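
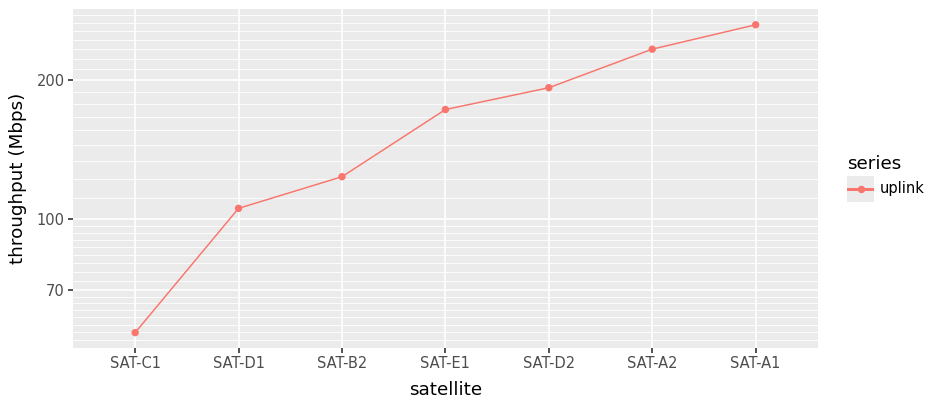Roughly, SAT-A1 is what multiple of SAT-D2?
SAT-A1 ≈ 260, SAT-D2 ≈ 200; 260/200 ≈ 1.3.

≈ 1.3×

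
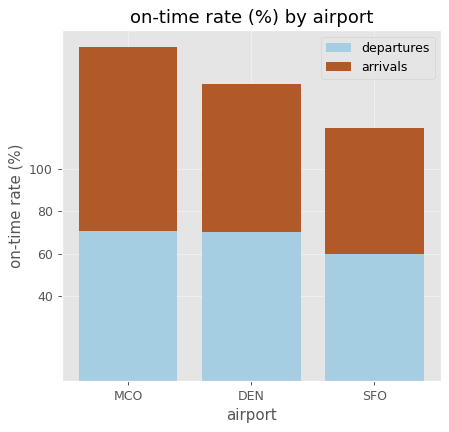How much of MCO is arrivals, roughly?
≈ 80

arrivals top ≈ 160, bottom ≈ 80; segment ≈ 80.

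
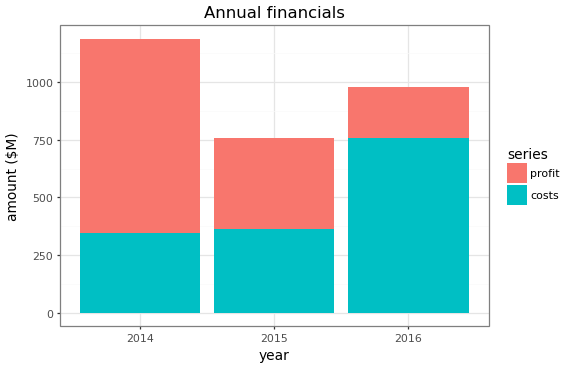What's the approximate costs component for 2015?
costs top ≈ 400, bottom ≈ 0; segment ≈ 400.

≈ 400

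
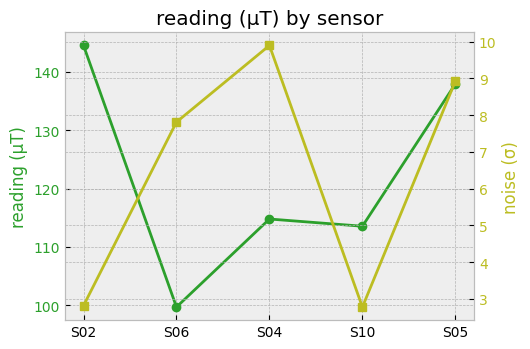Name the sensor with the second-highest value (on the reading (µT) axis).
Top 3 (on the reading (µT) axis): S02 ≈ 145, S05 ≈ 140, S04 ≈ 115.

S05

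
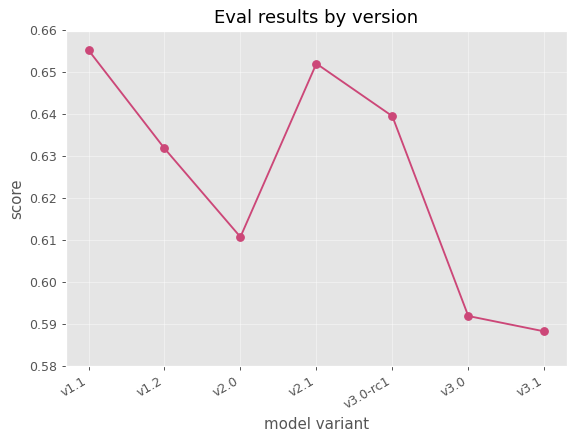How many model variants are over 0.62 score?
Above 0.62: v1.1, v1.2, v2.1, v3.0-rc1.

4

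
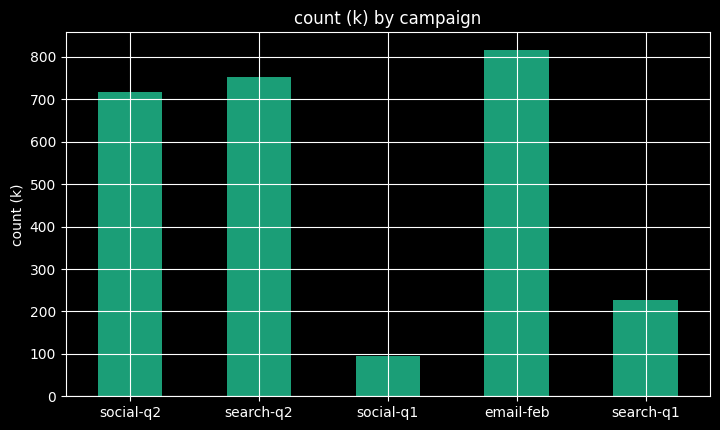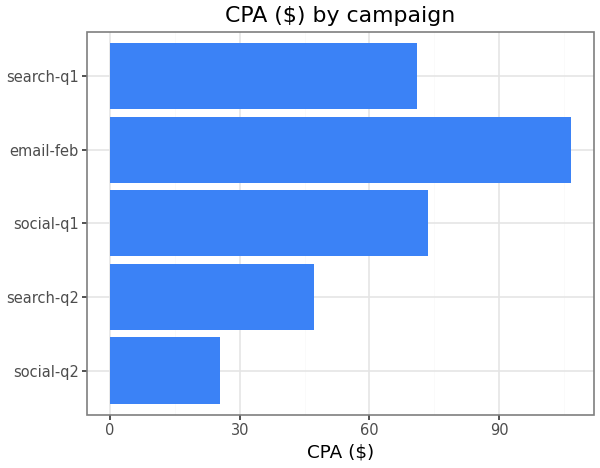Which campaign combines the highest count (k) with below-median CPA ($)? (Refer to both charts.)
search-q2

Chart 2 median CPA ($) ≈ 70; below-median campaigns: social-q2, search-q2. Among those, search-q2 has the highest count (k) (≈ 800).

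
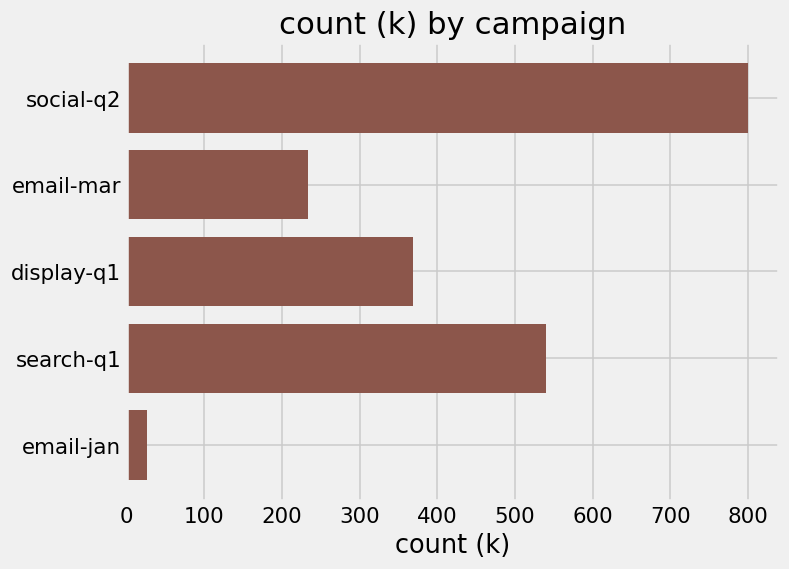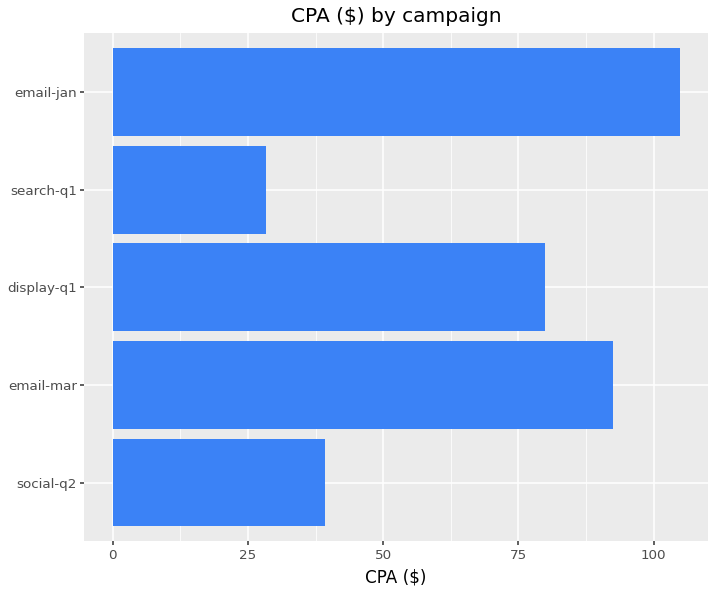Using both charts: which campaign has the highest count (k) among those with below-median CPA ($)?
social-q2

Chart 2 median CPA ($) ≈ 80; below-median campaigns: social-q2, search-q1. Among those, social-q2 has the highest count (k) (≈ 800).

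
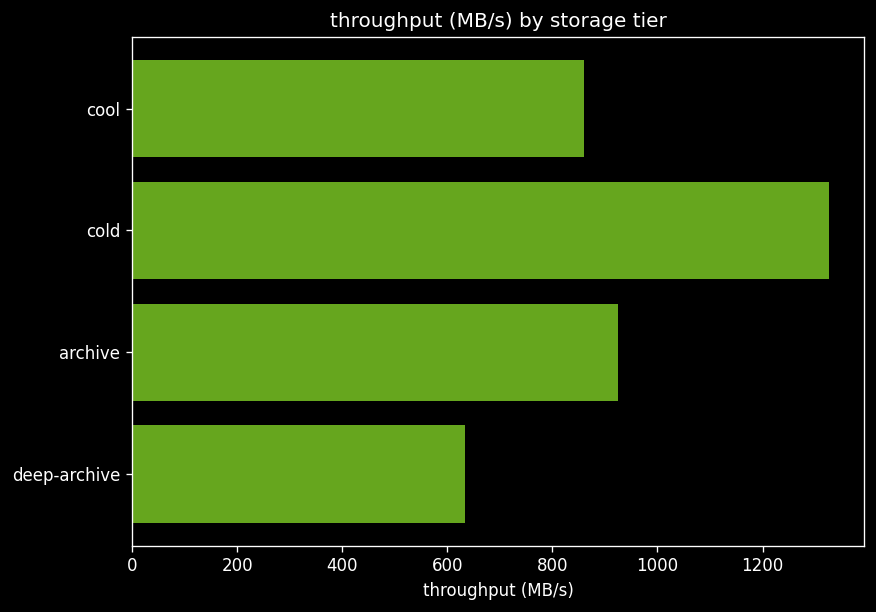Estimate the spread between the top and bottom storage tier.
≈ 800

Max cold ≈ 1400, min deep-archive ≈ 600; range ≈ 800.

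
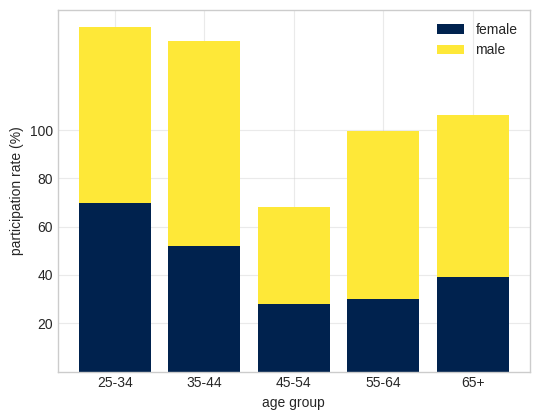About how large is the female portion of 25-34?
female top ≈ 60, bottom ≈ 0; segment ≈ 60.

≈ 60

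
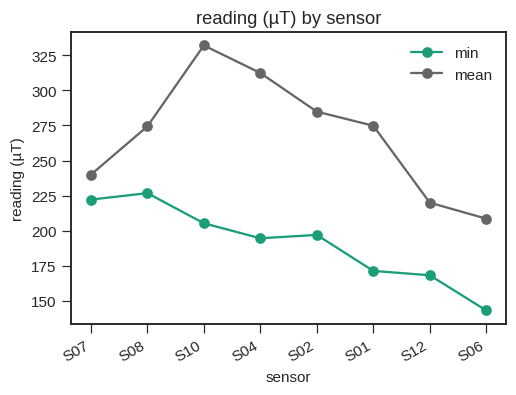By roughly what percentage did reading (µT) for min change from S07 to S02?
S07 ≈ 220, S02 ≈ 200; (200 − 220) / 220 ≈ -9.1%.

≈ -9.1%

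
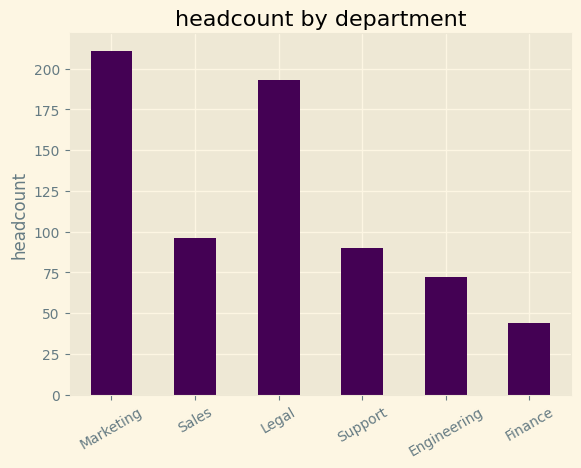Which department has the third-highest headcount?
Top 4: Marketing ≈ 220, Legal ≈ 200, Sales ≈ 100, Support ≈ 80.

Sales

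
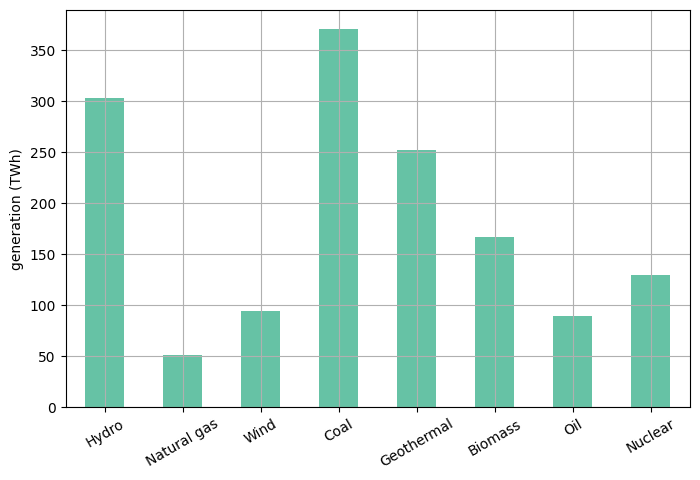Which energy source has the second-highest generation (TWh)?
Hydro

Top 3: Coal ≈ 350, Hydro ≈ 300, Geothermal ≈ 250.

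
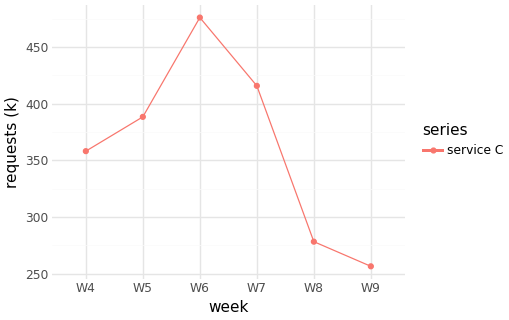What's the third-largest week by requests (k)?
W5

Top 4: W6 ≈ 480, W7 ≈ 420, W5 ≈ 380, W4 ≈ 360.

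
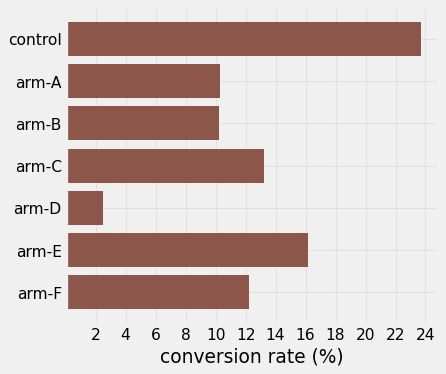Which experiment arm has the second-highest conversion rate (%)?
arm-E

Top 3: control ≈ 24, arm-E ≈ 16, arm-C ≈ 14.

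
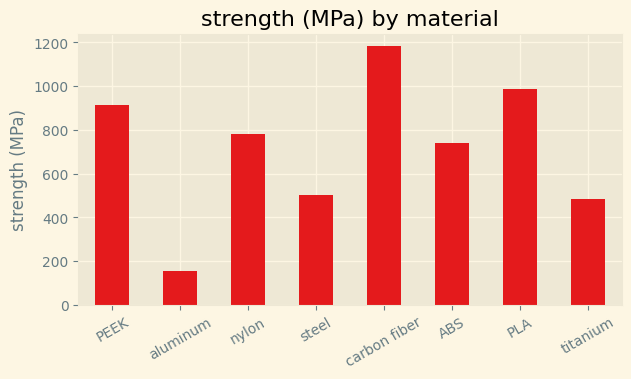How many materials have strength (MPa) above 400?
Above 400: PEEK, nylon, steel, carbon fiber, ABS, PLA, titanium.

7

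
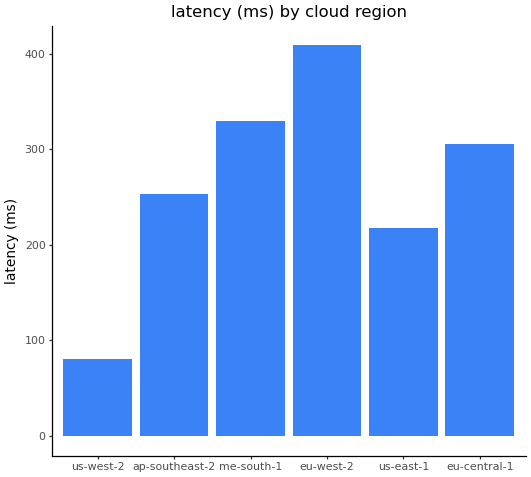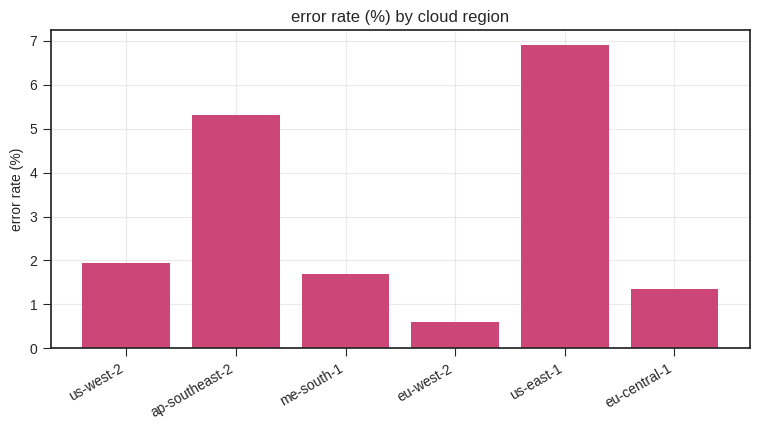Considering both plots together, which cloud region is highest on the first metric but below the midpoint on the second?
eu-west-2

Chart 2 median error rate (%) ≈ 2; below-median cloud regions: me-south-1, eu-west-2, eu-central-1. Among those, eu-west-2 has the highest latency (ms) (≈ 400).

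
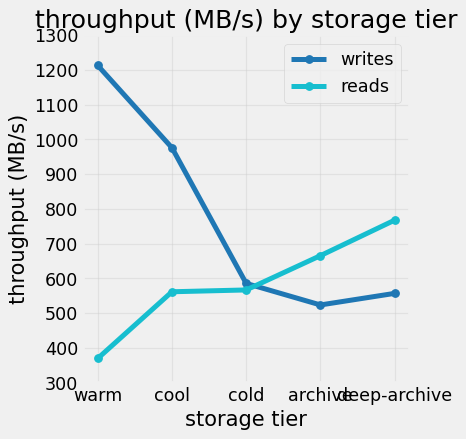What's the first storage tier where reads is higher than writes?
cold: reads ≈ 600 vs writes ≈ 600 (not yet); archive: reads ≈ 700 vs writes ≈ 500 (first crossover).

archive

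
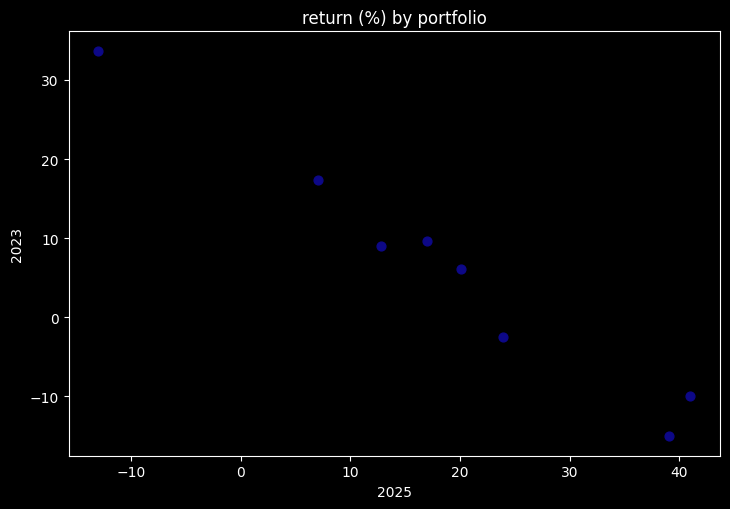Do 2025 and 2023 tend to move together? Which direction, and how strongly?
Points are negatively correlated; strong (|r| ≈ 1.0).

negative, strong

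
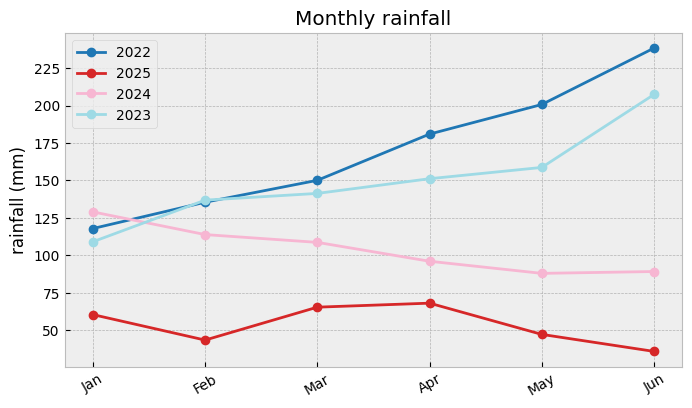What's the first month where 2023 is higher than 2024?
Feb

Jan: 2023 ≈ 100 vs 2024 ≈ 120 (not yet); Feb: 2023 ≈ 140 vs 2024 ≈ 120 (first crossover).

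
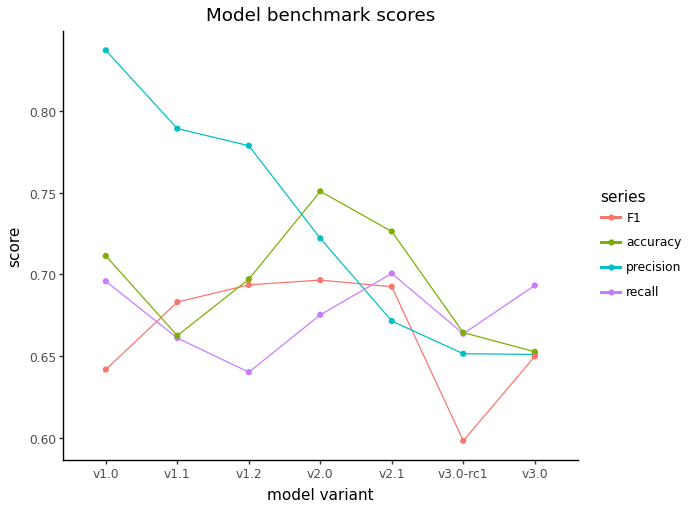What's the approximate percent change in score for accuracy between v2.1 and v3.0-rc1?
v2.1 ≈ 0.72, v3.0-rc1 ≈ 0.66; (0.66 − 0.72) / 0.72 ≈ -8.3%.

≈ -8.3%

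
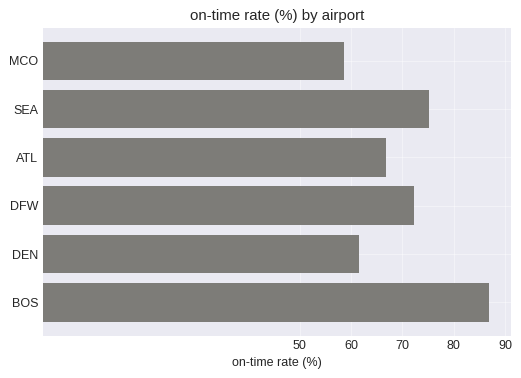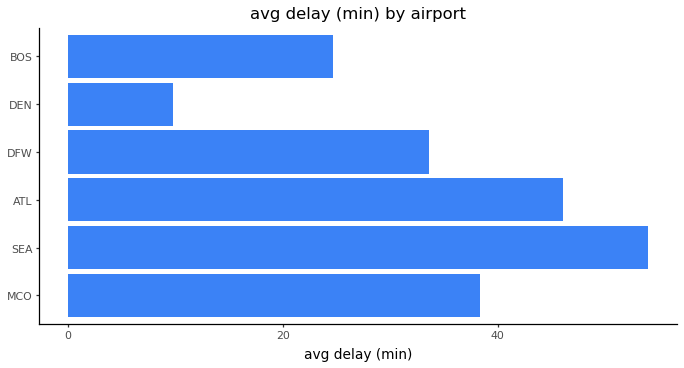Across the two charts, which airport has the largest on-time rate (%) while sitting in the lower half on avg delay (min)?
Chart 2 median avg delay (min) ≈ 35; below-median airports: DFW, DEN, BOS. Among those, BOS has the highest on-time rate (%) (≈ 90).

BOS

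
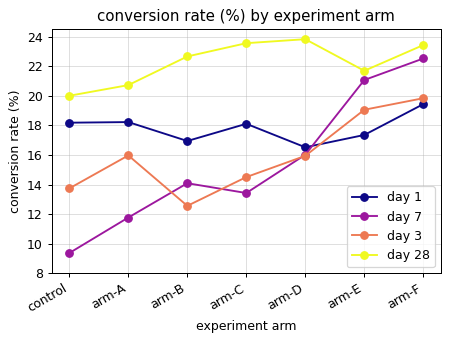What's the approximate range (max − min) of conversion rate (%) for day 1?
≈ 4

Max arm-F ≈ 20, min arm-D ≈ 16; range ≈ 4.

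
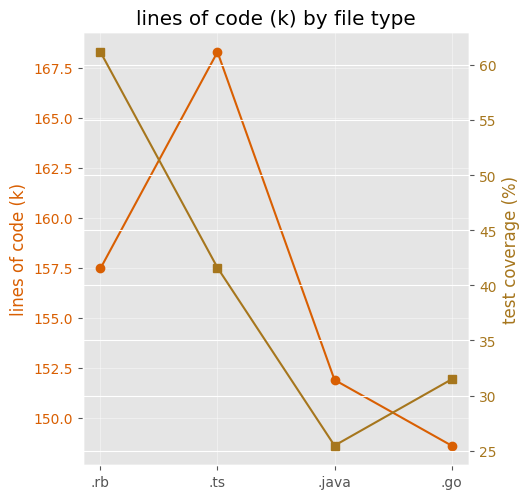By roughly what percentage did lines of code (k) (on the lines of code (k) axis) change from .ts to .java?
≈ -9.5%

.ts ≈ 168, .java ≈ 152; (152 − 168) / 168 ≈ -9.5%.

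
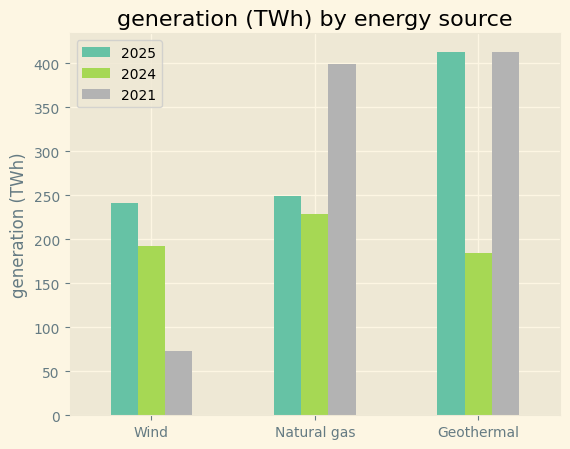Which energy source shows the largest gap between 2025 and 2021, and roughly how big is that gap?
Wind, ≈ 200 TWh

Wind: 2025 ≈ 250, 2021 ≈ 50 → gap ≈ 200. Next-largest (Natural gas) is only ≈ 150.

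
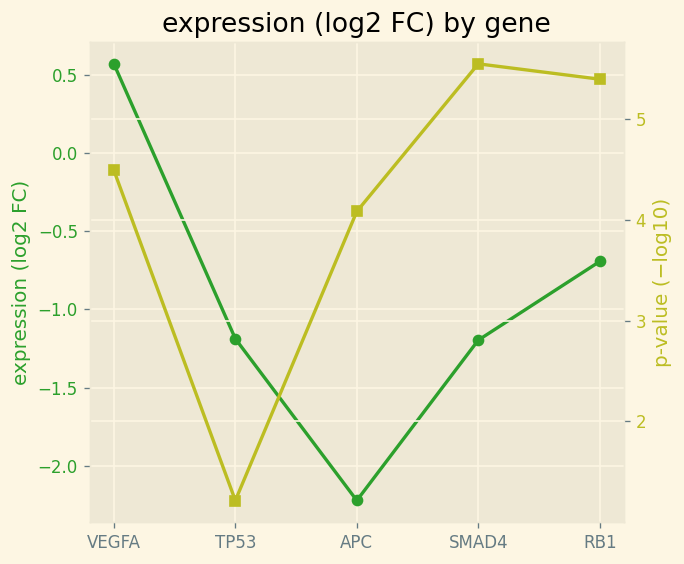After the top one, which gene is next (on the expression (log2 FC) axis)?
Top 3 (on the expression (log2 FC) axis): VEGFA ≈ 0.5, RB1 ≈ -0.5, TP53 ≈ -1.0.

RB1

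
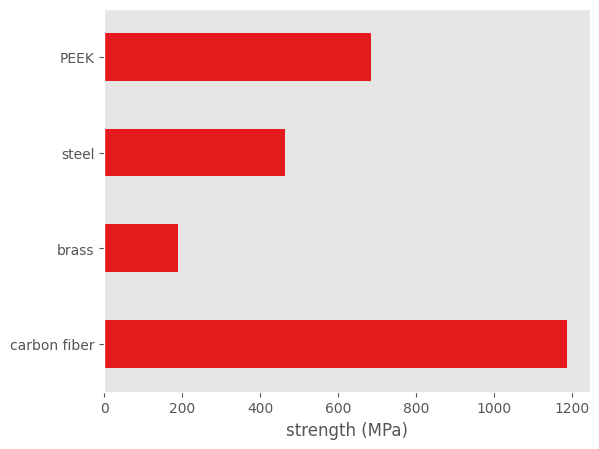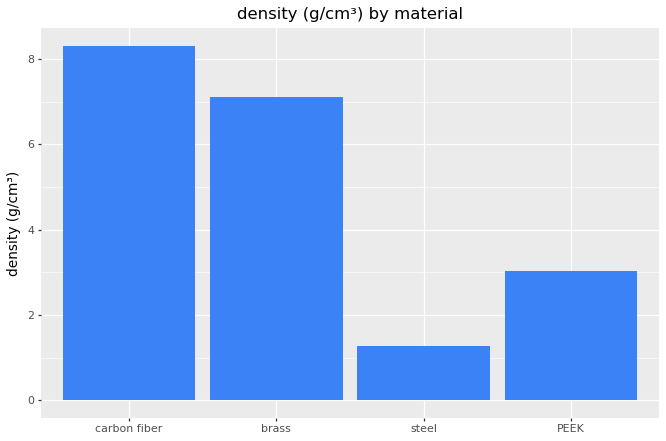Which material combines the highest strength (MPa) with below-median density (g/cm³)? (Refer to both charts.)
PEEK

Chart 2 median density (g/cm³) ≈ 5; below-median materials: steel, PEEK. Among those, PEEK has the highest strength (MPa) (≈ 600).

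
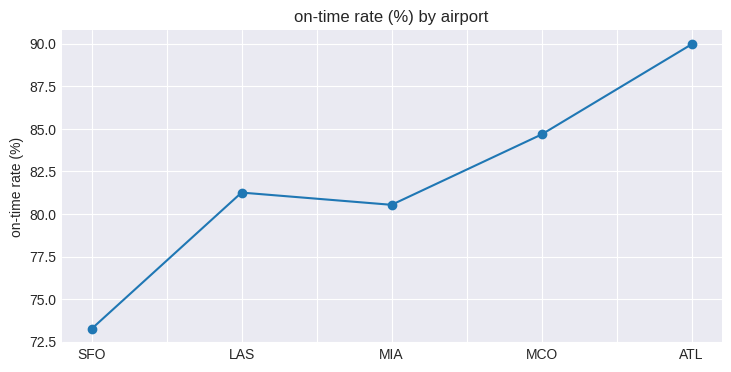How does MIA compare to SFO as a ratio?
MIA ≈ 80, SFO ≈ 74; 80/74 ≈ 1.08.

≈ 1.08×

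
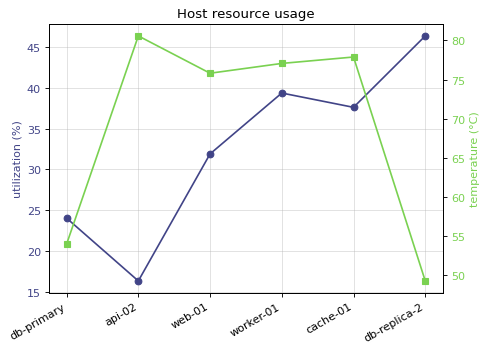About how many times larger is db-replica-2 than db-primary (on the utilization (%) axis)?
≈ 1.8×

db-replica-2 ≈ 45, db-primary ≈ 25; 45/25 ≈ 1.8.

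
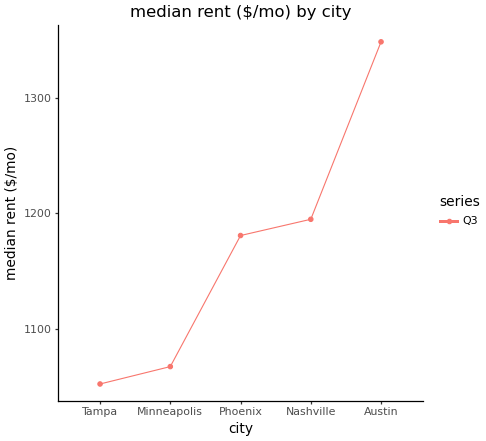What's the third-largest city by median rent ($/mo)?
Phoenix

Top 4: Austin ≈ 1350, Nashville ≈ 1200, Phoenix ≈ 1175, Minneapolis ≈ 1075.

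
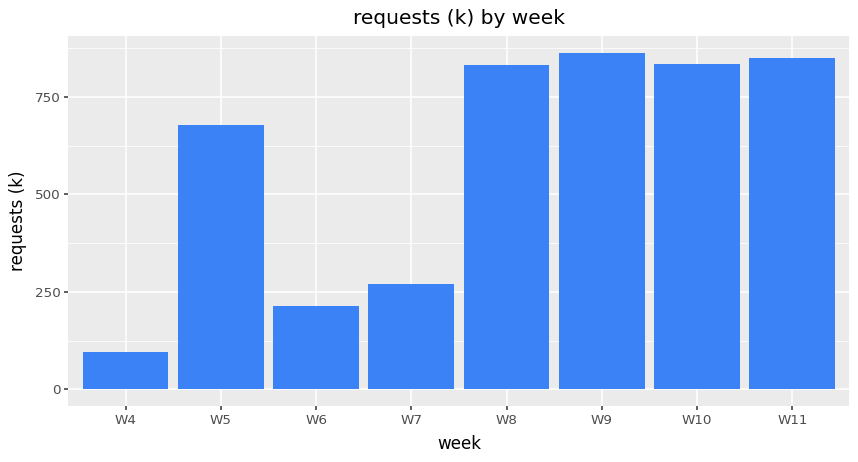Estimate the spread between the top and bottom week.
≈ 800

Max W9 ≈ 900, min W4 ≈ 100; range ≈ 800.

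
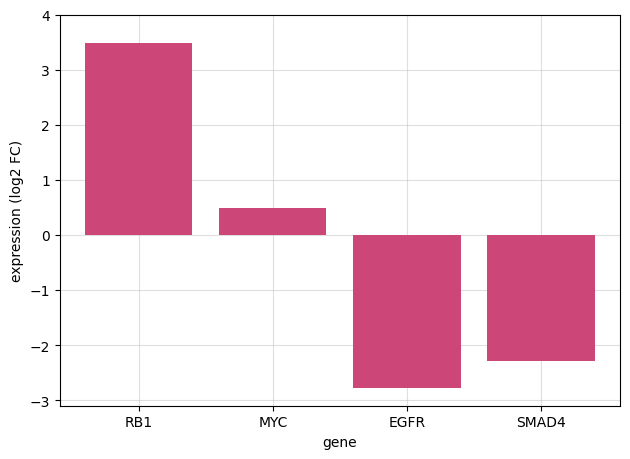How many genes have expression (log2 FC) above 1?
Above 1: RB1.

1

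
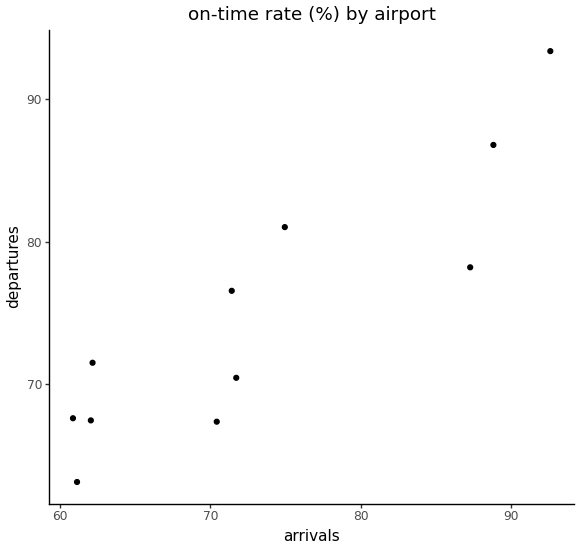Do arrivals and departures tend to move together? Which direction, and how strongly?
Points are positively correlated; strong (|r| ≈ 0.9).

positive, strong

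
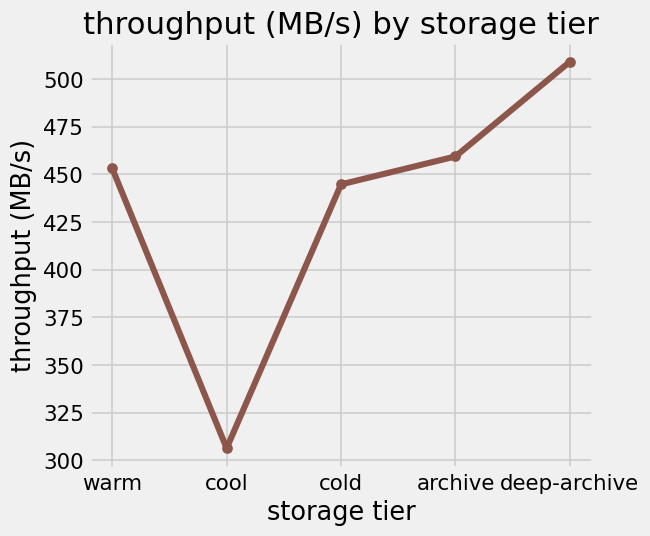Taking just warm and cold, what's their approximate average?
≈ 450

(460 + 440) / 2 ≈ 450.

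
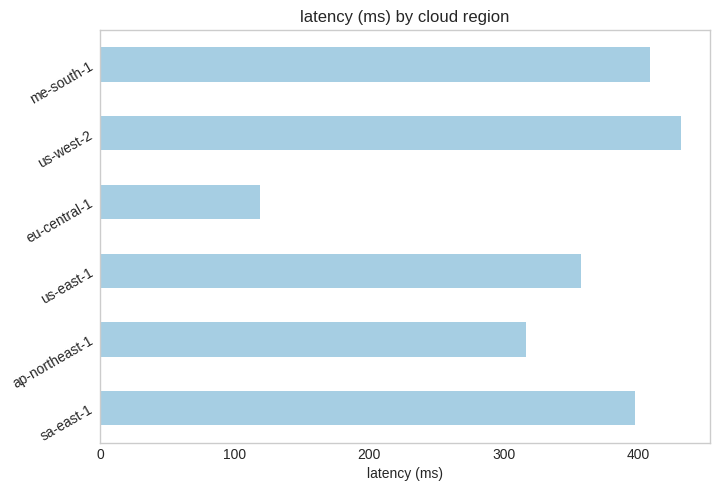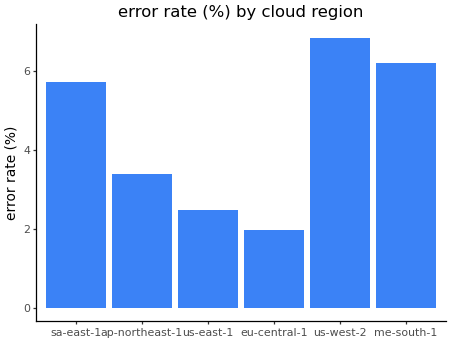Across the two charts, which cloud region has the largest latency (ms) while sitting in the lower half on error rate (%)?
us-east-1

Chart 2 median error rate (%) ≈ 5; below-median cloud regions: ap-northeast-1, us-east-1, eu-central-1. Among those, us-east-1 has the highest latency (ms) (≈ 350).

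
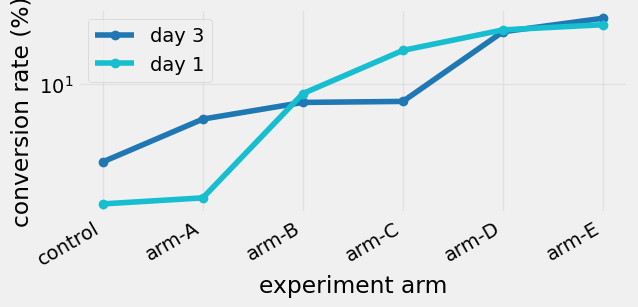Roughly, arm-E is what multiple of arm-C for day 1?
≈ 1.43×

arm-E ≈ 20, arm-C ≈ 14; 20/14 ≈ 1.43.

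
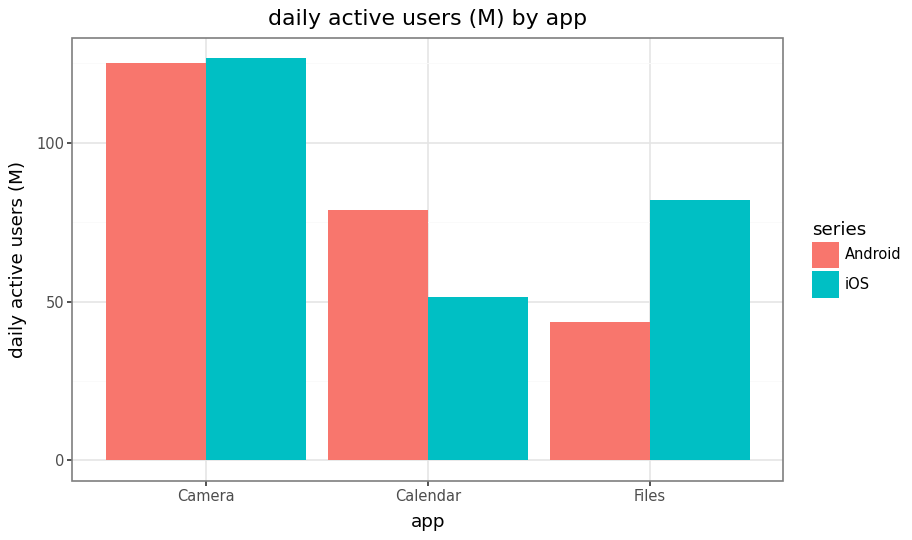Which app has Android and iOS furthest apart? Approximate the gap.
Files: Android ≈ 40, iOS ≈ 80 → gap ≈ 40. Next-largest (Calendar) is only ≈ 20.

Files, ≈ 40 M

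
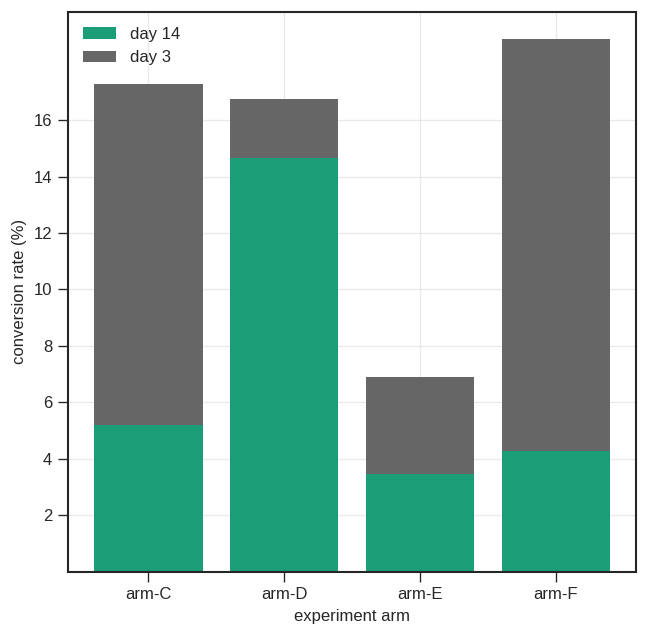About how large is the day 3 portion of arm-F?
≈ 14

day 3 top ≈ 18, bottom ≈ 4; segment ≈ 14.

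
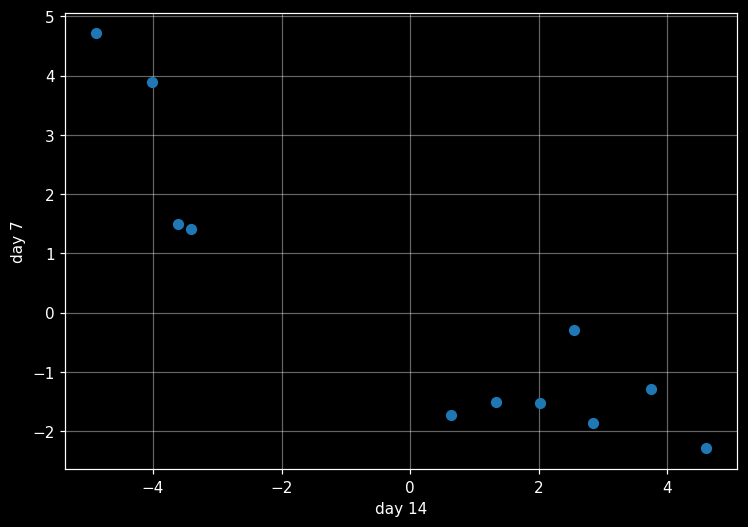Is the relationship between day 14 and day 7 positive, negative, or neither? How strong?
Points are negatively correlated; strong (|r| ≈ 0.9).

negative, strong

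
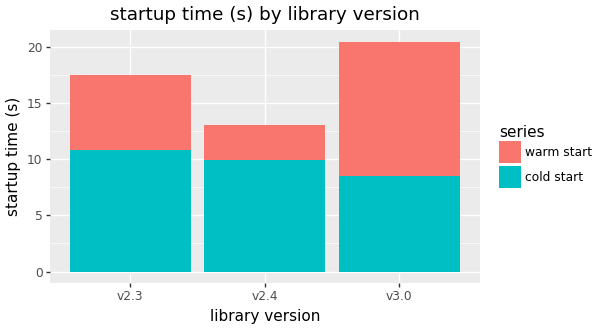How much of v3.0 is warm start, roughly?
≈ 12

warm start top ≈ 20, bottom ≈ 8; segment ≈ 12.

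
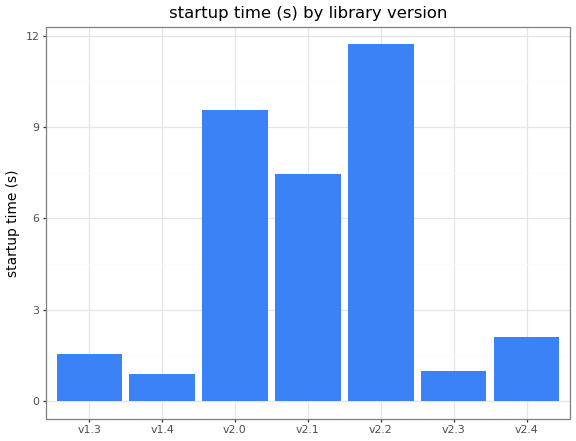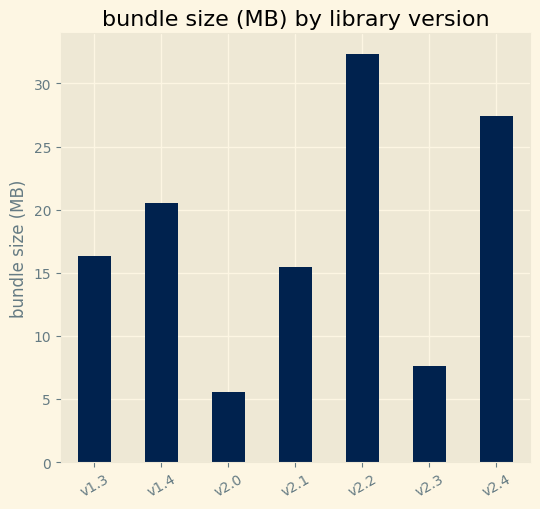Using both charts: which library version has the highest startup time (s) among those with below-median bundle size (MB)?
Chart 2 median bundle size (MB) ≈ 15; below-median library versions: v2.0, v2.1, v2.3. Among those, v2.0 has the highest startup time (s) (≈ 10).

v2.0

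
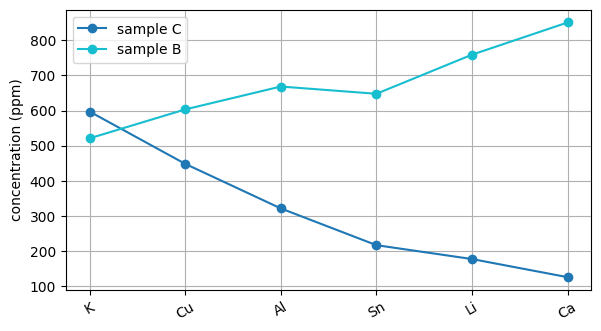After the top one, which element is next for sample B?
Top 3 for sample B: Ca ≈ 900, Li ≈ 800, Al ≈ 700.

Li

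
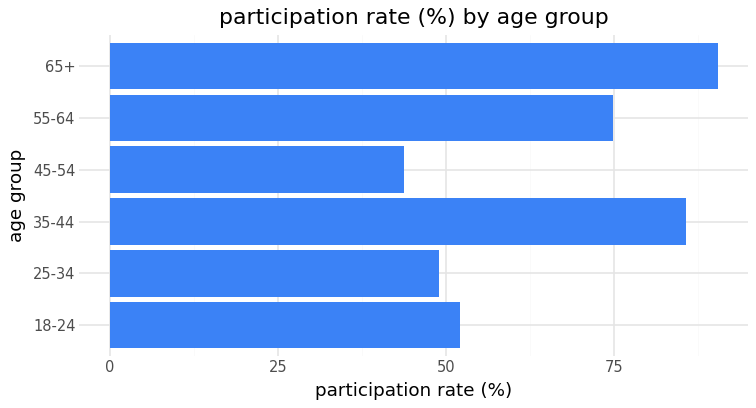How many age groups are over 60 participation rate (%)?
3

Above 60: 35-44, 55-64, 65+.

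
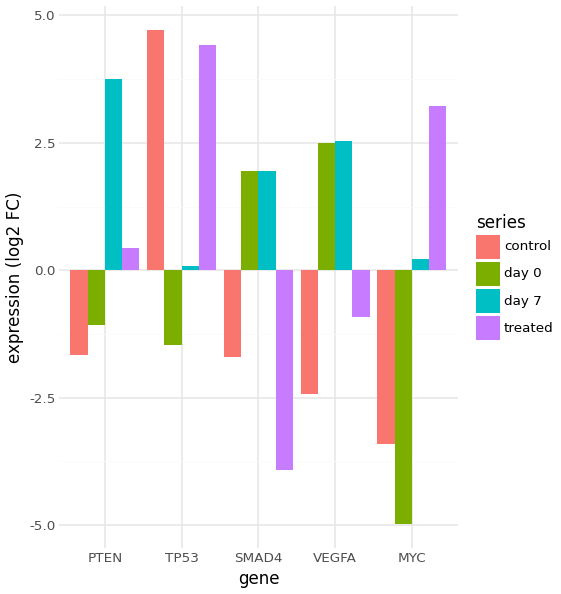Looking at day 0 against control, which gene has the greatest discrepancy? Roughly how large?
TP53, ≈ 6 log2 FC

TP53: day 0 ≈ -1, control ≈ 5 → gap ≈ 6. Next-largest (VEGFA) is only ≈ 4.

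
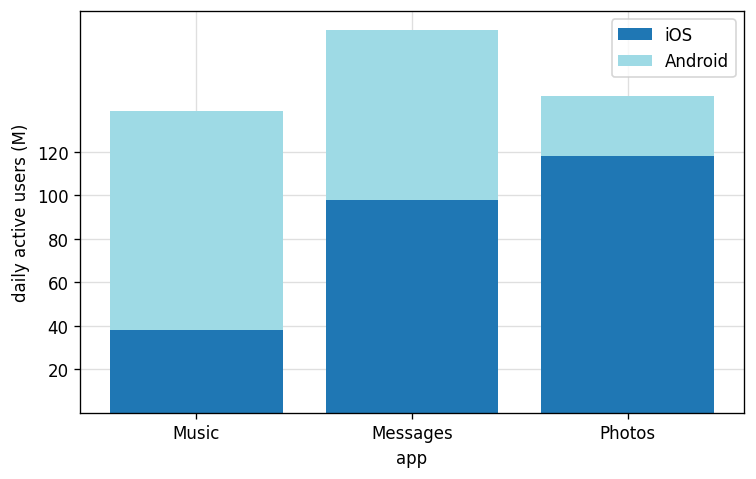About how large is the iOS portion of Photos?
iOS top ≈ 120, bottom ≈ 0; segment ≈ 120.

≈ 120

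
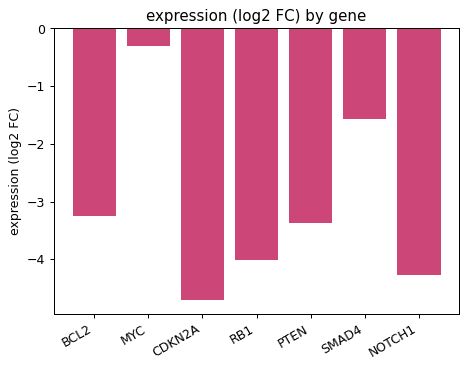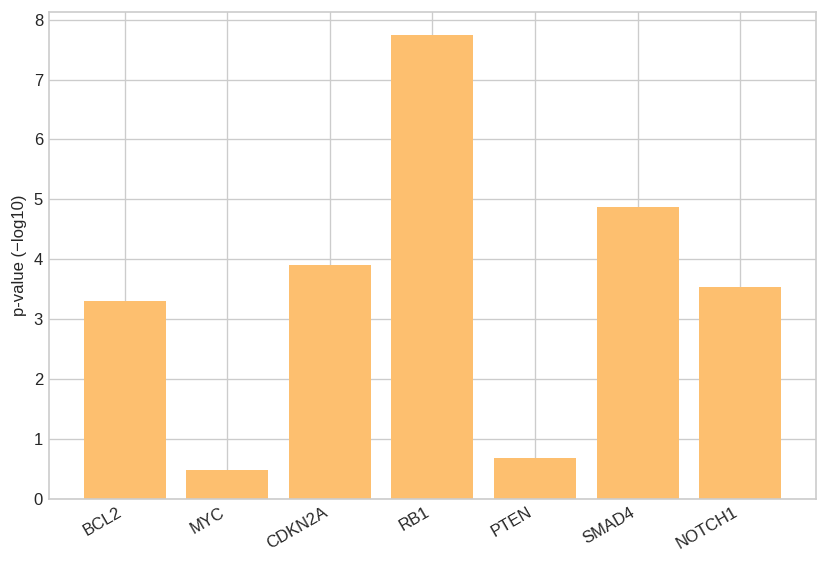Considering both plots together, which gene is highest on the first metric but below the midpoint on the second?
Chart 2 median p-value (−log10) ≈ 4; below-median genes: BCL2, MYC, PTEN. Among those, MYC has the highest expression (log2 FC) (≈ 0).

MYC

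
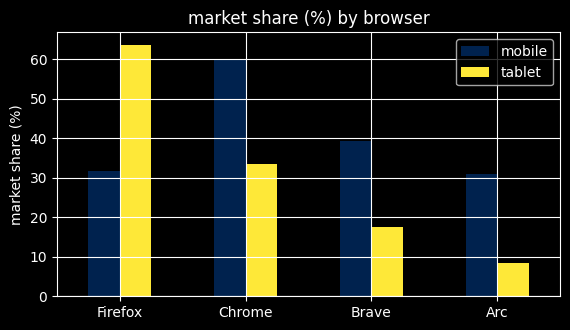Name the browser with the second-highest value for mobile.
Top 3 for mobile: Chrome ≈ 60, Brave ≈ 40, Firefox ≈ 30.

Brave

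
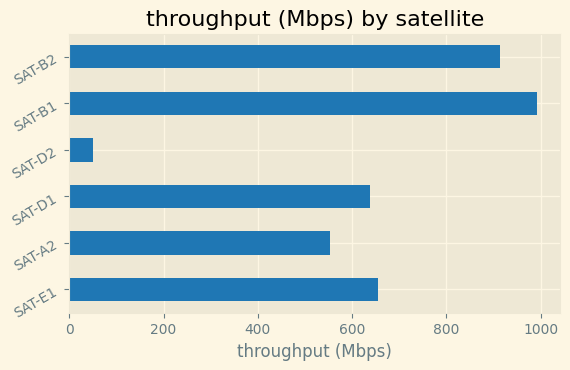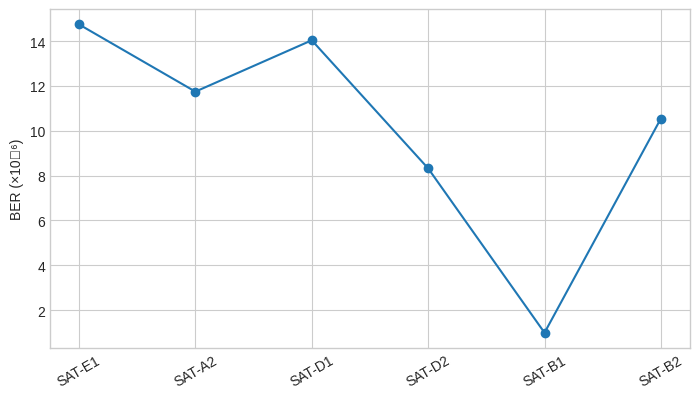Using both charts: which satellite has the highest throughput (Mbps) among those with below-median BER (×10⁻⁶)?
SAT-B1

Chart 2 median BER (×10⁻⁶) ≈ 12; below-median satellites: SAT-D2, SAT-B1, SAT-B2. Among those, SAT-B1 has the highest throughput (Mbps) (≈ 1000).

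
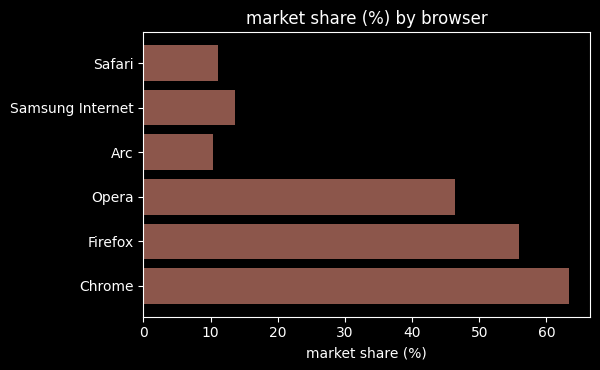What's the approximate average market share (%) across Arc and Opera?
(10 + 50) / 2 ≈ 30.

≈ 30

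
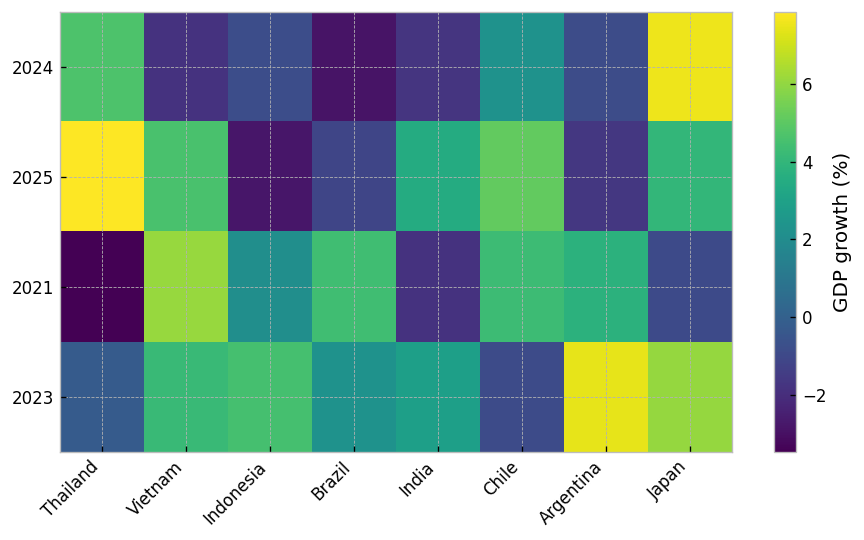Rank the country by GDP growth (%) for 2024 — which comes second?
Thailand

Top 3 for 2024: Japan ≈ 8, Thailand ≈ 5, Chile ≈ 2.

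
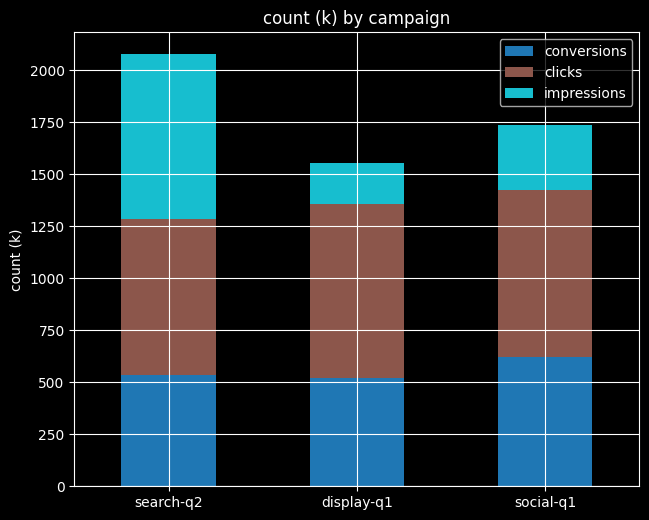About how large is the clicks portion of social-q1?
≈ 800

clicks top ≈ 1400, bottom ≈ 600; segment ≈ 800.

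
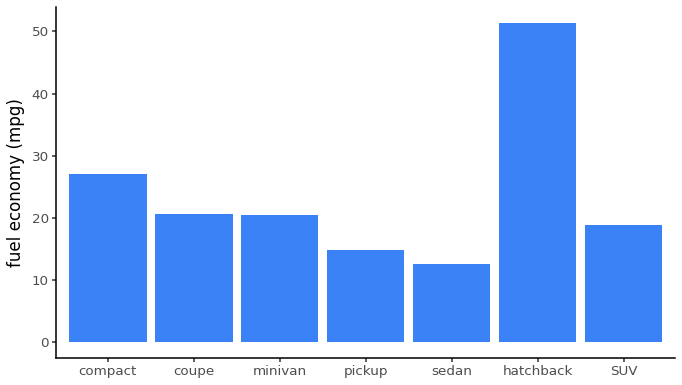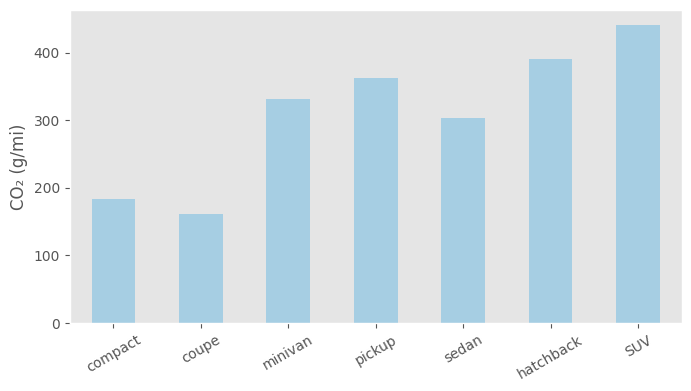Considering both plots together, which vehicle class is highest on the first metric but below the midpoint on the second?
compact

Chart 2 median CO₂ (g/mi) ≈ 350; below-median vehicle classes: compact, coupe, sedan. Among those, compact has the highest fuel economy (mpg) (≈ 25).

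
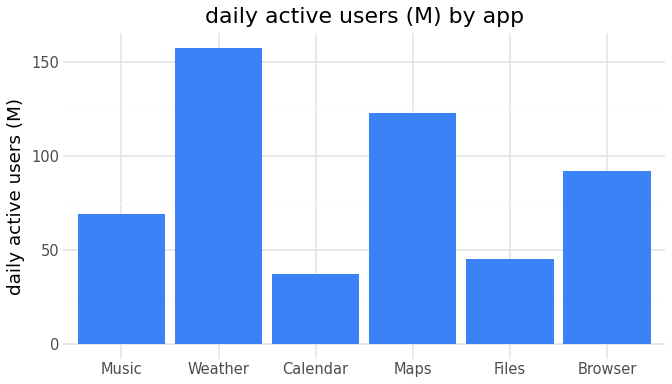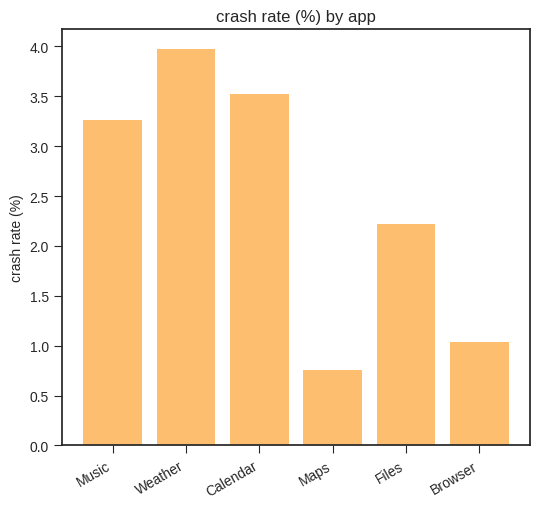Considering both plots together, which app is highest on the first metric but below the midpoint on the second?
Chart 2 median crash rate (%) ≈ 2.5; below-median apps: Maps, Files, Browser. Among those, Maps has the highest daily active users (M) (≈ 120).

Maps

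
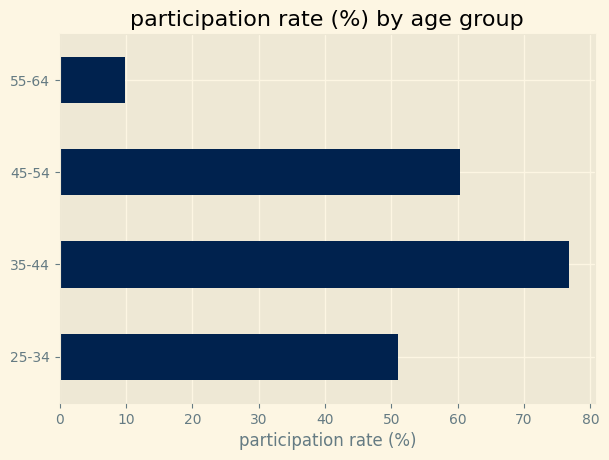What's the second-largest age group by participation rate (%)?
Top 3: 35-44 ≈ 80, 45-54 ≈ 60, 25-34 ≈ 50.

45-54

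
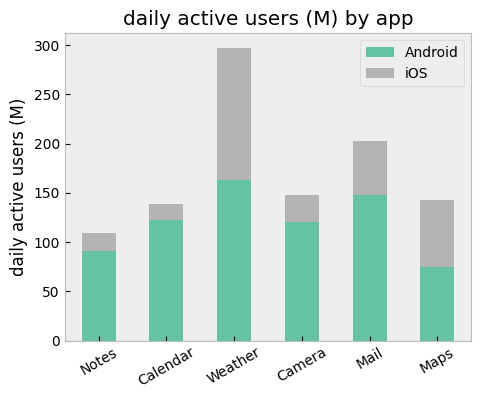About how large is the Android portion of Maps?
≈ 75

Android top ≈ 75, bottom ≈ 0; segment ≈ 75.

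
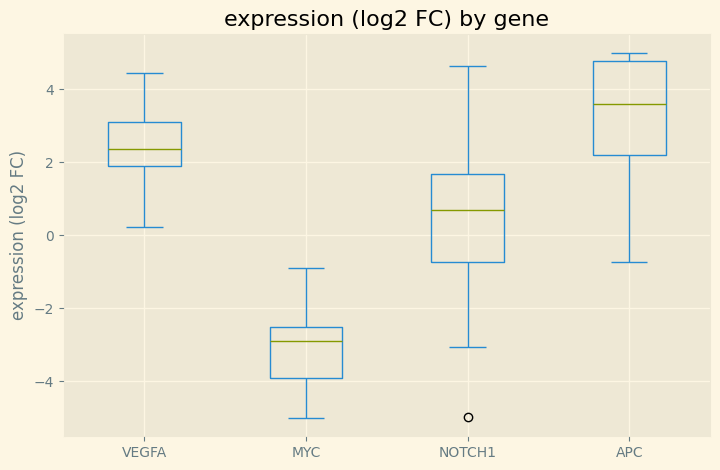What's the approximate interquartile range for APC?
≈ 3

Q3 ≈ 5, Q1 ≈ 2; IQR ≈ 3.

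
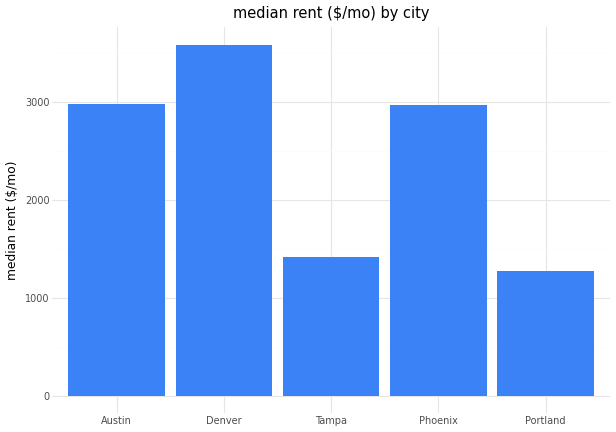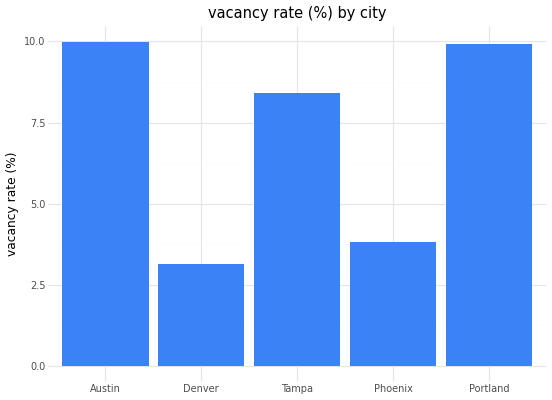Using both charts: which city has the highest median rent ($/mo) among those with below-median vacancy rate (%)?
Denver

Chart 2 median vacancy rate (%) ≈ 8; below-median cities: Denver, Phoenix. Among those, Denver has the highest median rent ($/mo) (≈ 3500).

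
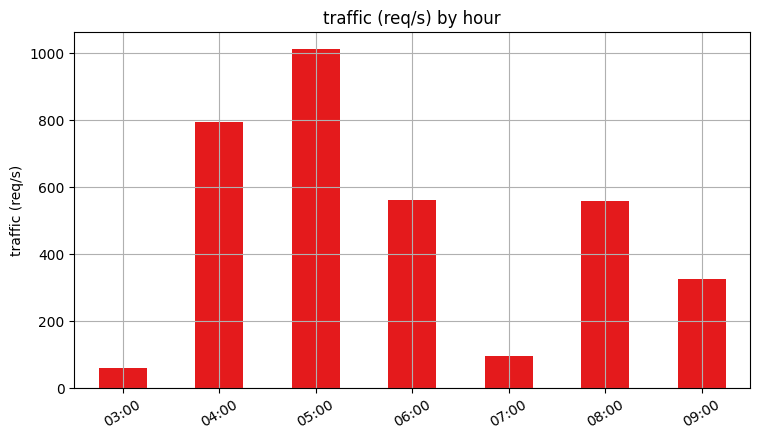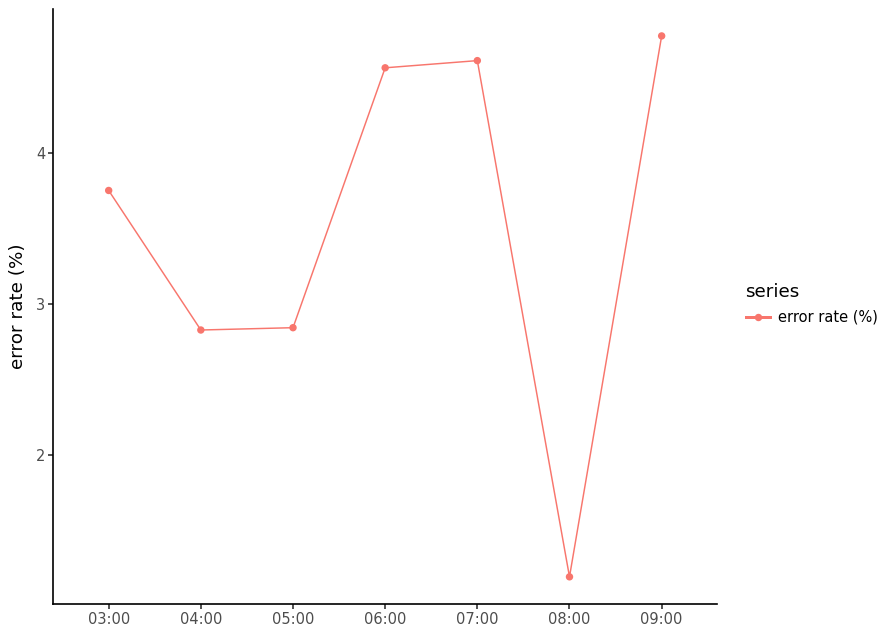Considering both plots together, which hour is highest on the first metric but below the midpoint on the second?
05:00

Chart 2 median error rate (%) ≈ 4; below-median hours: 04:00, 05:00, 08:00. Among those, 05:00 has the highest traffic (req/s) (≈ 1000).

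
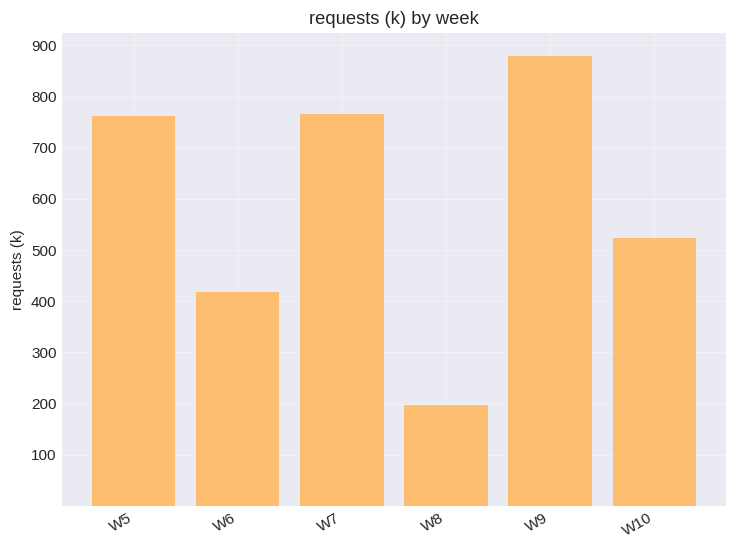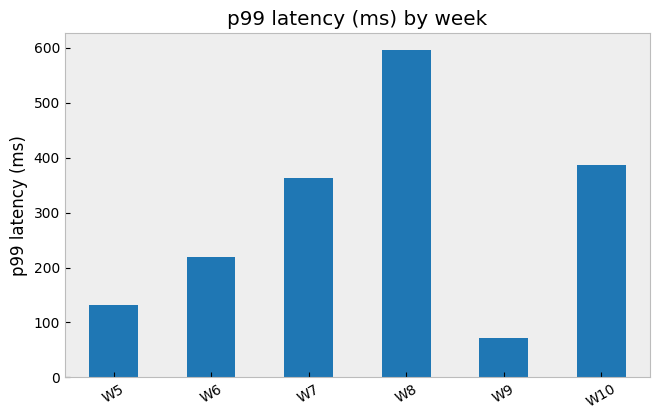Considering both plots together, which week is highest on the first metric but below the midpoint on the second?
W9

Chart 2 median p99 latency (ms) ≈ 300; below-median weeks: W5, W6, W9. Among those, W9 has the highest requests (k) (≈ 900).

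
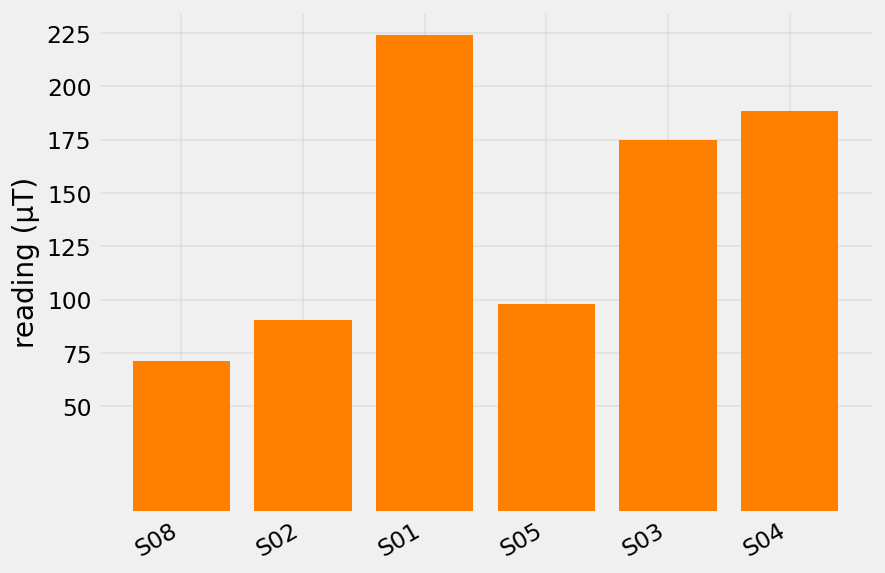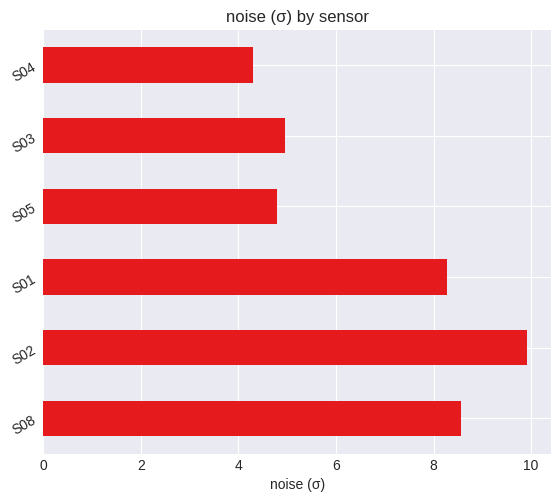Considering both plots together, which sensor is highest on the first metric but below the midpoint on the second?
Chart 2 median noise (σ) ≈ 7; below-median sensors: S05, S03, S04. Among those, S04 has the highest reading (µT) (≈ 200).

S04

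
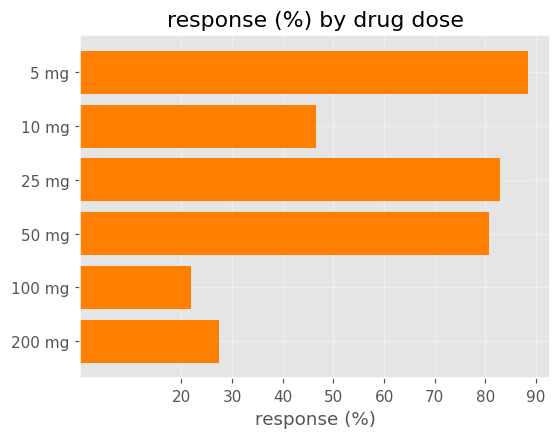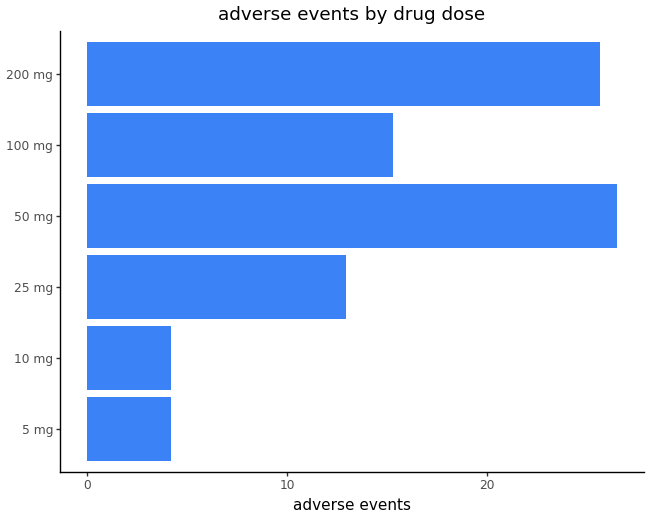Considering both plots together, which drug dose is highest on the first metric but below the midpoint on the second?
5 mg

Chart 2 median adverse events ≈ 15; below-median drug doses: 5 mg, 10 mg, 25 mg. Among those, 5 mg has the highest response (%) (≈ 90).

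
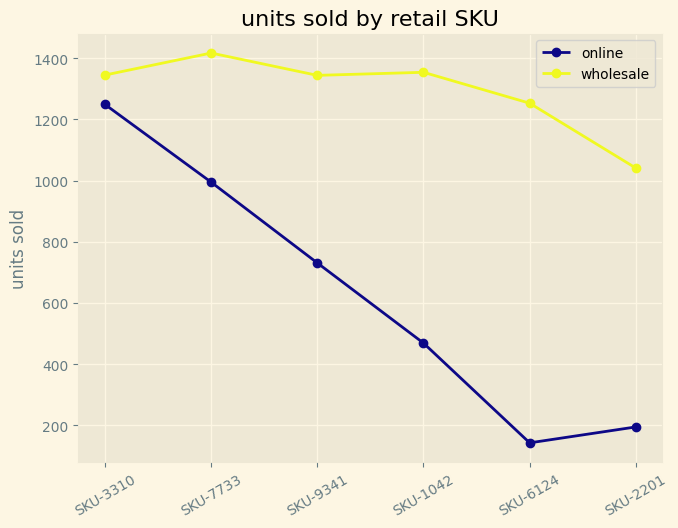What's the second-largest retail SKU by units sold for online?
SKU-7733

Top 3 for online: SKU-3310 ≈ 1200, SKU-7733 ≈ 1000, SKU-9341 ≈ 800.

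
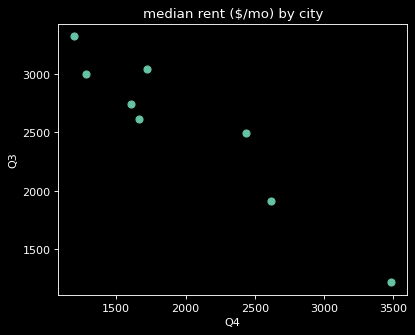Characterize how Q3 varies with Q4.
negative, strong

Points are negatively correlated; strong (|r| ≈ 1.0).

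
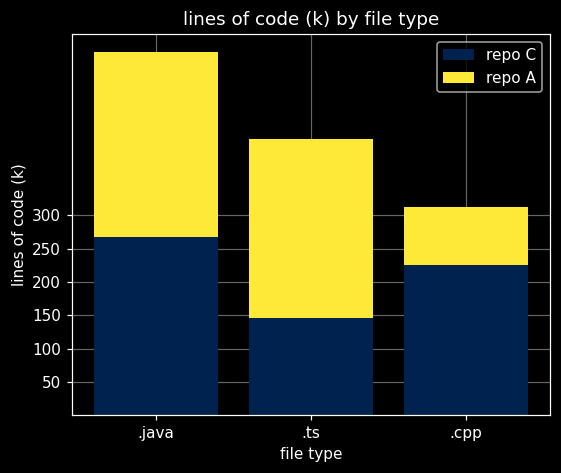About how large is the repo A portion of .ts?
repo A top ≈ 400, bottom ≈ 150; segment ≈ 250.

≈ 250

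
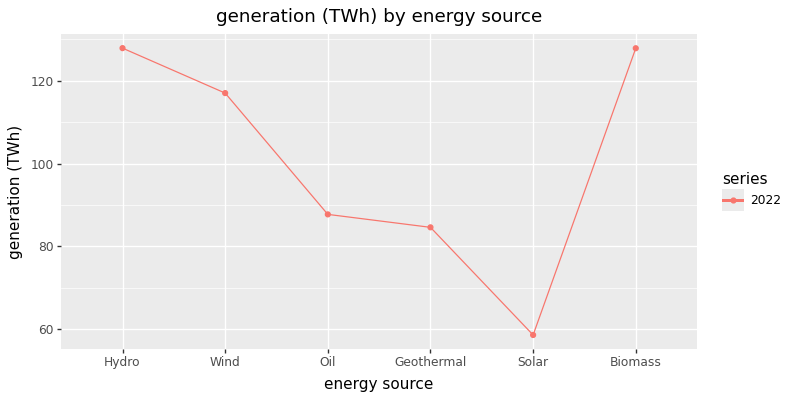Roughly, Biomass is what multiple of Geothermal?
Biomass ≈ 130, Geothermal ≈ 80; 130/80 ≈ 1.62.

≈ 1.62×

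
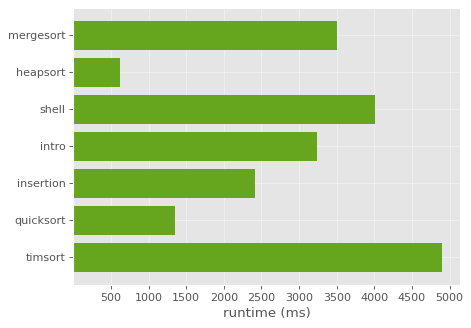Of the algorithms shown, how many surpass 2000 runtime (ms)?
5

Above 2000: mergesort, shell, intro, insertion, timsort.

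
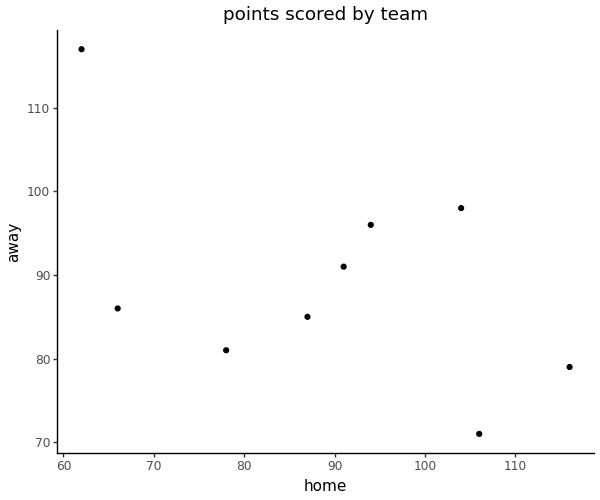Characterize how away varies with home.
Points are negatively correlated; moderate (|r| ≈ 0.5).

negative, moderate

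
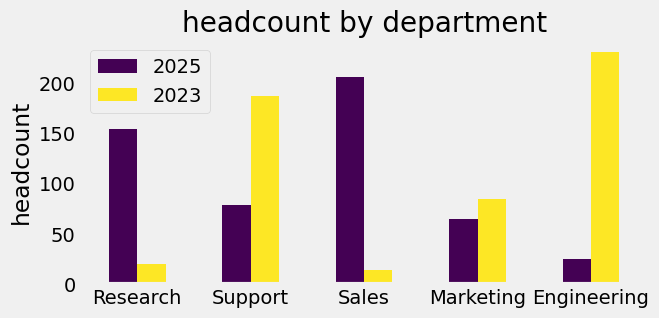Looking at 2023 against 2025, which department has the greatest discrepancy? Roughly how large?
Engineering: 2023 ≈ 240, 2025 ≈ 20 → gap ≈ 220. Next-largest (Sales) is only ≈ 180.

Engineering, ≈ 220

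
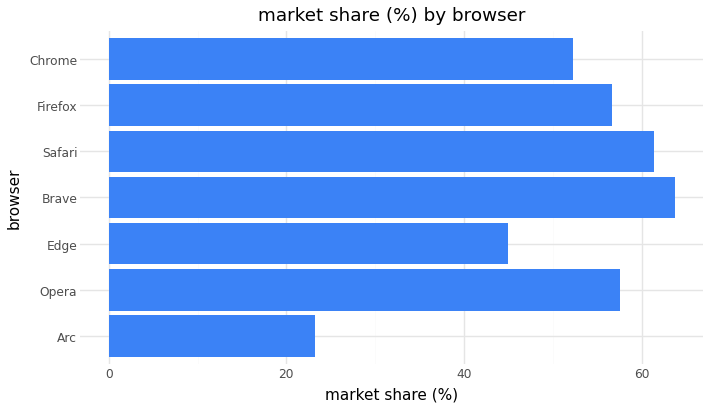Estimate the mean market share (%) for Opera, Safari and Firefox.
≈ 60

(60 + 60 + 60) / 3 ≈ 60.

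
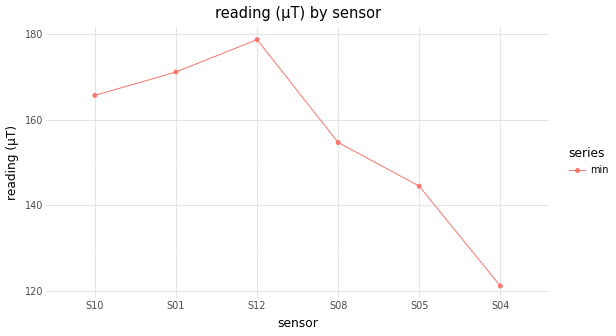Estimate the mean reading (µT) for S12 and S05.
(180 + 145) / 2 ≈ 162.

≈ 162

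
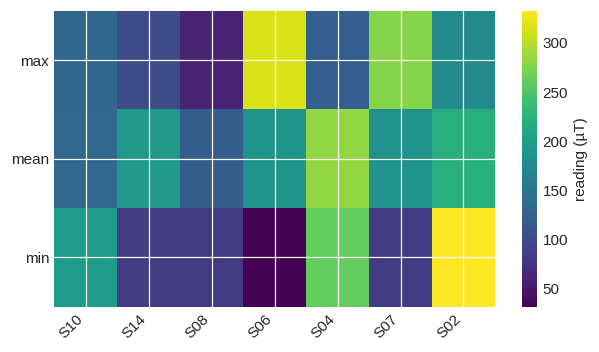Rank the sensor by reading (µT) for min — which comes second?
S04

Top 3 for min: S02 ≈ 350, S04 ≈ 250, S10 ≈ 200.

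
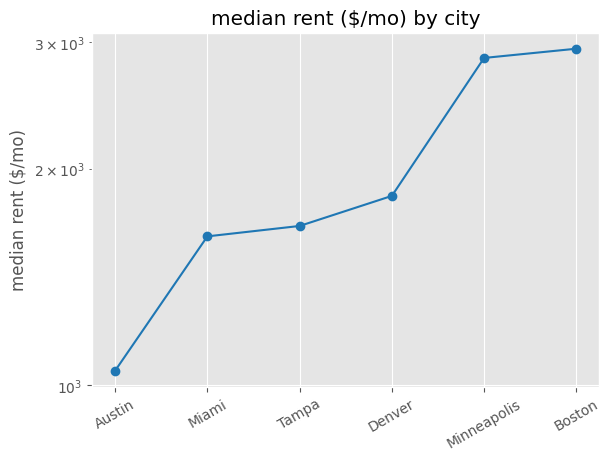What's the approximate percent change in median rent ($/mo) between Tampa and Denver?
Tampa ≈ 1600, Denver ≈ 1800; (1800 − 1600) / 1600 ≈ +12.5%.

≈ +12.5%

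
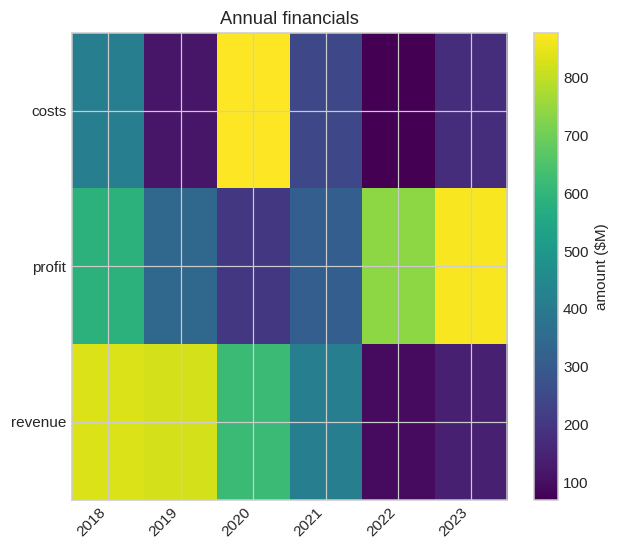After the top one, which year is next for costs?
2018

Top 3 for costs: 2020 ≈ 900, 2018 ≈ 400, 2021 ≈ 200.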